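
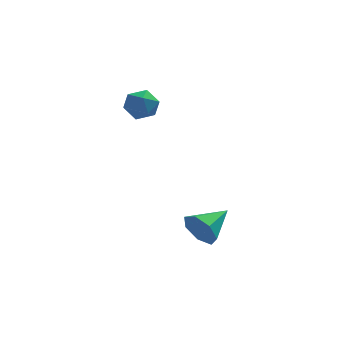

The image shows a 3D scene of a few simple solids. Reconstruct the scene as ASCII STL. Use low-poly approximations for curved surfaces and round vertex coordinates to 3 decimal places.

solid 
facet normal -0.725 -0.634 -0.271
outer loop
vertex -0.634 -1.415 -3.208
vertex -0.995 -1.266 -2.591
vertex -1.044 -0.933 -3.239
endloop
endfacet
facet normal 0.532 0.404 -0.744
outer loop
vertex -0.634 -1.415 -3.208
vertex -1.044 -0.933 -3.239
vertex -0.025 -0.414 -2.229
endloop
endfacet
facet normal -0.723 -0.635 -0.272
outer loop
vertex -1.044 -0.933 -3.239
vertex -0.995 -1.266 -2.591
vertex -1.418 -0.702 -2.783
endloop
endfacet
facet normal -0.004 0.891 -0.454
outer loop
vertex -1.044 -0.933 -3.239
vertex -1.418 -0.702 -2.783
vertex -0.025 -0.414 -2.229
endloop
endfacet
facet normal -0.724 -0.635 -0.270
outer loop
vertex -1.418 -0.702 -2.783
vertex -0.995 -1.266 -2.591
vertex -1.473 -0.895 -2.182
endloop
endfacet
facet normal -0.296 0.917 0.267
outer loop
vertex -1.418 -0.702 -2.783
vertex -1.473 -0.895 -2.182
vertex -0.025 -0.414 -2.229
endloop
endfacet
facet normal -0.724 -0.635 -0.270
outer loop
vertex -1.473 -0.895 -2.182
vertex -0.995 -1.266 -2.591
vertex -1.168 -1.367 -1.889
endloop
endfacet
facet normal -0.125 0.463 0.877
outer loop
vertex -1.473 -0.895 -2.182
vertex -1.168 -1.367 -1.889
vertex -0.025 -0.414 -2.229
endloop
endfacet
facet normal -0.723 -0.636 -0.270
outer loop
vertex -1.168 -1.367 -1.889
vertex -0.995 -1.266 -2.591
vertex -0.733 -1.762 -2.125
endloop
endfacet
facet normal 0.380 -0.129 0.916
outer loop
vertex -1.168 -1.367 -1.889
vertex -0.733 -1.762 -2.125
vertex -0.025 -0.414 -2.229
endloop
endfacet
facet normal -0.724 -0.635 -0.270
outer loop
vertex -0.733 -1.762 -2.125
vertex -0.995 -1.266 -2.591
vertex -0.495 -1.784 -2.712
endloop
endfacet
facet normal 0.839 -0.413 0.355
outer loop
vertex -0.733 -1.762 -2.125
vertex -0.495 -1.784 -2.712
vertex -0.025 -0.414 -2.229
endloop
endfacet
facet normal -0.724 -0.635 -0.270
outer loop
vertex -0.495 -1.784 -2.712
vertex -0.995 -1.266 -2.591
vertex -0.634 -1.415 -3.208
endloop
endfacet
facet normal 0.906 -0.175 -0.384
outer loop
vertex -0.495 -1.784 -2.712
vertex -0.634 -1.415 -3.208
vertex -0.025 -0.414 -2.229
endloop
endfacet
facet normal -0.530 0.754 -0.387
outer loop
vertex -2.736 2.139 1.173
vertex -3.288 1.91 1.483
vertex -2.886 2.352 1.794
endloop
endfacet
facet normal 0.150 0.946 -0.288
outer loop
vertex -2.736 2.139 1.173
vertex -2.886 2.352 1.794
vertex -2.249 2.202 1.634
endloop
endfacet
facet normal 0.561 0.498 -0.661
outer loop
vertex -2.736 2.139 1.173
vertex -2.249 2.202 1.634
vertex -2.258 1.668 1.224
endloop
endfacet
facet normal 0.135 0.030 -0.990
outer loop
vertex -2.736 2.139 1.173
vertex -2.258 1.668 1.224
vertex -2.9 1.488 1.131
endloop
endfacet
facet normal -0.539 0.189 -0.821
outer loop
vertex -2.736 2.139 1.173
vertex -2.9 1.488 1.131
vertex -3.288 1.91 1.483
endloop
endfacet
facet normal 0.305 0.863 0.404
outer loop
vertex -2.249 2.202 1.634
vertex -2.886 2.352 1.794
vertex -2.5 2.012 2.229
endloop
endfacet
facet normal -0.797 0.553 0.244
outer loop
vertex -2.886 2.352 1.794
vertex -3.288 1.91 1.483
vertex -3.142 1.832 2.136
endloop
endfacet
facet normal -0.811 -0.364 -0.458
outer loop
vertex -3.288 1.91 1.483
vertex -2.9 1.488 1.131
vertex -3.151 1.298 1.726
endloop
endfacet
facet normal 0.280 -0.620 -0.733
outer loop
vertex -2.9 1.488 1.131
vertex -2.258 1.668 1.224
vertex -2.514 1.148 1.566
endloop
endfacet
facet normal 0.970 0.138 -0.200
outer loop
vertex -2.258 1.668 1.224
vertex -2.249 2.202 1.634
vertex -2.112 1.59 1.877
endloop
endfacet
facet normal -0.135 -0.030 0.990
outer loop
vertex -2.664 1.361 2.187
vertex -2.5 2.012 2.229
vertex -3.142 1.832 2.136
endloop
endfacet
facet normal -0.561 -0.498 0.661
outer loop
vertex -2.664 1.361 2.187
vertex -3.142 1.832 2.136
vertex -3.151 1.298 1.726
endloop
endfacet
facet normal -0.150 -0.946 0.288
outer loop
vertex -2.664 1.361 2.187
vertex -3.151 1.298 1.726
vertex -2.514 1.148 1.566
endloop
endfacet
facet normal 0.530 -0.754 0.387
outer loop
vertex -2.664 1.361 2.187
vertex -2.514 1.148 1.566
vertex -2.112 1.59 1.877
endloop
endfacet
facet normal 0.539 -0.189 0.821
outer loop
vertex -2.664 1.361 2.187
vertex -2.112 1.59 1.877
vertex -2.5 2.012 2.229
endloop
endfacet
facet normal -0.280 0.620 0.733
outer loop
vertex -3.142 1.832 2.136
vertex -2.5 2.012 2.229
vertex -2.886 2.352 1.794
endloop
endfacet
facet normal -0.970 -0.138 0.200
outer loop
vertex -3.151 1.298 1.726
vertex -3.142 1.832 2.136
vertex -3.288 1.91 1.483
endloop
endfacet
facet normal -0.305 -0.863 -0.404
outer loop
vertex -2.514 1.148 1.566
vertex -3.151 1.298 1.726
vertex -2.9 1.488 1.131
endloop
endfacet
facet normal 0.797 -0.553 -0.244
outer loop
vertex -2.112 1.59 1.877
vertex -2.514 1.148 1.566
vertex -2.258 1.668 1.224
endloop
endfacet
facet normal 0.811 0.364 0.458
outer loop
vertex -2.5 2.012 2.229
vertex -2.112 1.59 1.877
vertex -2.249 2.202 1.634
endloop
endfacet

endsolid


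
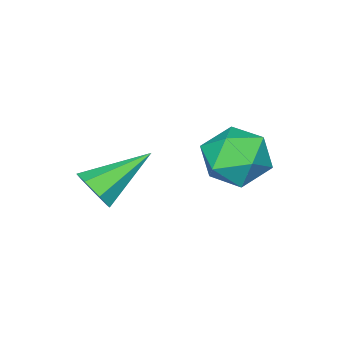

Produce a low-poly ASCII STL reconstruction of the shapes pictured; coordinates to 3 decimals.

solid 
facet normal 0.112 0.556 0.824
outer loop
vertex 1.959 4.607 -0.173
vertex 1.019 4.194 0.233
vertex 1.98 3.691 0.442
endloop
endfacet
facet normal 0.745 0.383 0.546
outer loop
vertex 1.959 4.607 -0.173
vertex 1.98 3.691 0.442
vertex 2.607 3.762 -0.464
endloop
endfacet
facet normal 0.766 0.630 -0.124
outer loop
vertex 1.959 4.607 -0.173
vertex 2.607 3.762 -0.464
vertex 2.034 4.308 -1.233
endloop
endfacet
facet normal 0.146 0.955 -0.259
outer loop
vertex 1.959 4.607 -0.173
vertex 2.034 4.308 -1.233
vertex 1.053 4.575 -0.803
endloop
endfacet
facet normal -0.259 0.909 0.326
outer loop
vertex 1.959 4.607 -0.173
vertex 1.053 4.575 -0.803
vertex 1.019 4.194 0.233
endloop
endfacet
facet normal 0.789 -0.328 0.520
outer loop
vertex 2.607 3.762 -0.464
vertex 1.98 3.691 0.442
vertex 2.067 2.825 -0.237
endloop
endfacet
facet normal -0.237 -0.050 0.970
outer loop
vertex 1.98 3.691 0.442
vertex 1.019 4.194 0.233
vertex 1.086 3.092 0.193
endloop
endfacet
facet normal -0.837 0.522 0.165
outer loop
vertex 1.019 4.194 0.233
vertex 1.053 4.575 -0.803
vertex 0.513 3.638 -0.576
endloop
endfacet
facet normal -0.181 0.596 -0.783
outer loop
vertex 1.053 4.575 -0.803
vertex 2.034 4.308 -1.233
vertex 1.14 3.709 -1.482
endloop
endfacet
facet normal 0.823 0.070 -0.563
outer loop
vertex 2.034 4.308 -1.233
vertex 2.607 3.762 -0.464
vertex 2.101 3.206 -1.273
endloop
endfacet
facet normal -0.146 -0.955 0.259
outer loop
vertex 1.161 2.793 -0.867
vertex 2.067 2.825 -0.237
vertex 1.086 3.092 0.193
endloop
endfacet
facet normal -0.766 -0.630 0.124
outer loop
vertex 1.161 2.793 -0.867
vertex 1.086 3.092 0.193
vertex 0.513 3.638 -0.576
endloop
endfacet
facet normal -0.745 -0.383 -0.546
outer loop
vertex 1.161 2.793 -0.867
vertex 0.513 3.638 -0.576
vertex 1.14 3.709 -1.482
endloop
endfacet
facet normal -0.112 -0.556 -0.824
outer loop
vertex 1.161 2.793 -0.867
vertex 1.14 3.709 -1.482
vertex 2.101 3.206 -1.273
endloop
endfacet
facet normal 0.259 -0.909 -0.326
outer loop
vertex 1.161 2.793 -0.867
vertex 2.101 3.206 -1.273
vertex 2.067 2.825 -0.237
endloop
endfacet
facet normal 0.181 -0.596 0.783
outer loop
vertex 1.086 3.092 0.193
vertex 2.067 2.825 -0.237
vertex 1.98 3.691 0.442
endloop
endfacet
facet normal -0.823 -0.070 0.563
outer loop
vertex 0.513 3.638 -0.576
vertex 1.086 3.092 0.193
vertex 1.019 4.194 0.233
endloop
endfacet
facet normal -0.789 0.328 -0.520
outer loop
vertex 1.14 3.709 -1.482
vertex 0.513 3.638 -0.576
vertex 1.053 4.575 -0.803
endloop
endfacet
facet normal 0.237 0.050 -0.970
outer loop
vertex 2.101 3.206 -1.273
vertex 1.14 3.709 -1.482
vertex 2.034 4.308 -1.233
endloop
endfacet
facet normal 0.837 -0.522 -0.165
outer loop
vertex 2.067 2.825 -0.237
vertex 2.101 3.206 -1.273
vertex 2.607 3.762 -0.464
endloop
endfacet
facet normal 0.831 -0.283 -0.479
outer loop
vertex 5.075 1.386 -0.827
vertex 4.689 1.314 -1.454
vertex 5.042 1.911 -1.195
endloop
endfacet
facet normal 0.266 0.564 0.781
outer loop
vertex 5.075 1.386 -0.827
vertex 5.042 1.911 -1.195
vertex 3.011 1.886 -0.486
endloop
endfacet
facet normal 0.831 -0.284 -0.478
outer loop
vertex 5.042 1.911 -1.195
vertex 4.689 1.314 -1.454
vertex 4.743 1.986 -1.759
endloop
endfacet
facet normal 0.029 0.993 0.117
outer loop
vertex 5.042 1.911 -1.195
vertex 4.743 1.986 -1.759
vertex 3.011 1.886 -0.486
endloop
endfacet
facet normal 0.830 -0.284 -0.480
outer loop
vertex 4.743 1.986 -1.759
vertex 4.689 1.314 -1.454
vertex 4.403 1.555 -2.092
endloop
endfacet
facet normal -0.426 0.739 -0.522
outer loop
vertex 4.743 1.986 -1.759
vertex 4.403 1.555 -2.092
vertex 3.011 1.886 -0.486
endloop
endfacet
facet normal 0.831 -0.283 -0.479
outer loop
vertex 4.403 1.555 -2.092
vertex 4.689 1.314 -1.454
vertex 4.279 0.942 -1.945
endloop
endfacet
facet normal -0.756 -0.004 -0.654
outer loop
vertex 4.403 1.555 -2.092
vertex 4.279 0.942 -1.945
vertex 3.011 1.886 -0.486
endloop
endfacet
facet normal 0.831 -0.283 -0.479
outer loop
vertex 4.279 0.942 -1.945
vertex 4.689 1.314 -1.454
vertex 4.464 0.609 -1.428
endloop
endfacet
facet normal -0.713 -0.677 -0.181
outer loop
vertex 4.279 0.942 -1.945
vertex 4.464 0.609 -1.428
vertex 3.011 1.886 -0.486
endloop
endfacet
facet normal 0.831 -0.283 -0.478
outer loop
vertex 4.464 0.609 -1.428
vertex 4.689 1.314 -1.454
vertex 4.818 0.807 -0.93
endloop
endfacet
facet normal -0.329 -0.774 0.541
outer loop
vertex 4.464 0.609 -1.428
vertex 4.818 0.807 -0.93
vertex 3.011 1.886 -0.486
endloop
endfacet
facet normal 0.831 -0.284 -0.479
outer loop
vertex 4.818 0.807 -0.93
vertex 4.689 1.314 -1.454
vertex 5.075 1.386 -0.827
endloop
endfacet
facet normal 0.107 -0.220 0.970
outer loop
vertex 4.818 0.807 -0.93
vertex 5.075 1.386 -0.827
vertex 3.011 1.886 -0.486
endloop
endfacet

endsolid


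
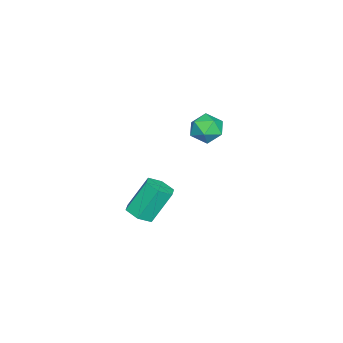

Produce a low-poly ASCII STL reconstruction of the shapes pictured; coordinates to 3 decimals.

solid 
facet normal 0.042 -0.120 0.992
outer loop
vertex -2.547 3.387 1.22
vertex -3.234 2.8 1.178
vertex -2.383 2.505 1.106
endloop
endfacet
facet normal 0.686 0.034 0.727
outer loop
vertex -2.547 3.387 1.22
vertex -2.383 2.505 1.106
vertex -1.913 3.117 0.634
endloop
endfacet
facet normal 0.641 0.661 0.389
outer loop
vertex -2.547 3.387 1.22
vertex -1.913 3.117 0.634
vertex -2.475 3.791 0.415
endloop
endfacet
facet normal -0.030 0.894 0.446
outer loop
vertex -2.547 3.387 1.22
vertex -2.475 3.791 0.415
vertex -3.291 3.596 0.751
endloop
endfacet
facet normal -0.401 0.411 0.819
outer loop
vertex -2.547 3.387 1.22
vertex -3.291 3.596 0.751
vertex -3.234 2.8 1.178
endloop
endfacet
facet normal 0.851 -0.466 0.244
outer loop
vertex -1.913 3.117 0.634
vertex -2.383 2.505 1.106
vertex -2.209 2.364 0.229
endloop
endfacet
facet normal -0.191 -0.716 0.672
outer loop
vertex -2.383 2.505 1.106
vertex -3.234 2.8 1.178
vertex -3.025 2.169 0.565
endloop
endfacet
facet normal -0.908 0.146 0.393
outer loop
vertex -3.234 2.8 1.178
vertex -3.291 3.596 0.751
vertex -3.587 2.843 0.346
endloop
endfacet
facet normal -0.308 0.928 -0.210
outer loop
vertex -3.291 3.596 0.751
vertex -2.475 3.791 0.415
vertex -3.117 3.455 -0.126
endloop
endfacet
facet normal 0.778 0.551 -0.302
outer loop
vertex -2.475 3.791 0.415
vertex -1.913 3.117 0.634
vertex -2.266 3.16 -0.198
endloop
endfacet
facet normal 0.030 -0.894 -0.446
outer loop
vertex -2.953 2.573 -0.24
vertex -2.209 2.364 0.229
vertex -3.025 2.169 0.565
endloop
endfacet
facet normal -0.641 -0.661 -0.389
outer loop
vertex -2.953 2.573 -0.24
vertex -3.025 2.169 0.565
vertex -3.587 2.843 0.346
endloop
endfacet
facet normal -0.686 -0.034 -0.727
outer loop
vertex -2.953 2.573 -0.24
vertex -3.587 2.843 0.346
vertex -3.117 3.455 -0.126
endloop
endfacet
facet normal -0.042 0.120 -0.992
outer loop
vertex -2.953 2.573 -0.24
vertex -3.117 3.455 -0.126
vertex -2.266 3.16 -0.198
endloop
endfacet
facet normal 0.401 -0.411 -0.819
outer loop
vertex -2.953 2.573 -0.24
vertex -2.266 3.16 -0.198
vertex -2.209 2.364 0.229
endloop
endfacet
facet normal 0.308 -0.928 0.210
outer loop
vertex -3.025 2.169 0.565
vertex -2.209 2.364 0.229
vertex -2.383 2.505 1.106
endloop
endfacet
facet normal -0.778 -0.551 0.302
outer loop
vertex -3.587 2.843 0.346
vertex -3.025 2.169 0.565
vertex -3.234 2.8 1.178
endloop
endfacet
facet normal -0.851 0.466 -0.244
outer loop
vertex -3.117 3.455 -0.126
vertex -3.587 2.843 0.346
vertex -3.291 3.596 0.751
endloop
endfacet
facet normal 0.191 0.716 -0.672
outer loop
vertex -2.266 3.16 -0.198
vertex -3.117 3.455 -0.126
vertex -2.475 3.791 0.415
endloop
endfacet
facet normal 0.908 -0.146 -0.393
outer loop
vertex -2.209 2.364 0.229
vertex -2.266 3.16 -0.198
vertex -1.913 3.117 0.634
endloop
endfacet
facet normal 0.322 -0.415 -0.851
outer loop
vertex 3.902 1.822 -1.264
vertex 3.193 1.682 -1.464
vertex 3.516 2.33 -1.658
endloop
endfacet
facet normal 0.795 0.607 0.004
outer loop
vertex 3.902 1.822 -1.264
vertex 3.516 2.33 -1.658
vertex 3.316 2.579 0.284
endloop
endfacet
facet normal 0.794 0.608 0.004
outer loop
vertex 3.316 2.579 0.284
vertex 3.516 2.33 -1.658
vertex 2.929 3.087 -0.111
endloop
endfacet
facet normal -0.323 0.416 0.850
outer loop
vertex 3.316 2.579 0.284
vertex 2.929 3.087 -0.111
vertex 2.607 2.438 0.084
endloop
endfacet
facet normal 0.323 -0.415 -0.851
outer loop
vertex 3.516 2.33 -1.658
vertex 3.193 1.682 -1.464
vertex 2.807 2.189 -1.858
endloop
endfacet
facet normal -0.049 0.890 -0.454
outer loop
vertex 3.516 2.33 -1.658
vertex 2.807 2.189 -1.858
vertex 2.929 3.087 -0.111
endloop
endfacet
facet normal -0.049 0.890 -0.454
outer loop
vertex 2.929 3.087 -0.111
vertex 2.807 2.189 -1.858
vertex 2.22 2.946 -0.311
endloop
endfacet
facet normal -0.323 0.416 0.850
outer loop
vertex 2.929 3.087 -0.111
vertex 2.22 2.946 -0.311
vertex 2.607 2.438 0.084
endloop
endfacet
facet normal 0.323 -0.415 -0.851
outer loop
vertex 2.807 2.189 -1.858
vertex 3.193 1.682 -1.464
vertex 2.484 1.541 -1.664
endloop
endfacet
facet normal -0.843 0.283 -0.458
outer loop
vertex 2.807 2.189 -1.858
vertex 2.484 1.541 -1.664
vertex 2.22 2.946 -0.311
endloop
endfacet
facet normal -0.844 0.282 -0.457
outer loop
vertex 2.22 2.946 -0.311
vertex 2.484 1.541 -1.664
vertex 1.898 2.298 -0.116
endloop
endfacet
facet normal -0.322 0.416 0.850
outer loop
vertex 2.22 2.946 -0.311
vertex 1.898 2.298 -0.116
vertex 2.607 2.438 0.084
endloop
endfacet
facet normal 0.323 -0.416 -0.850
outer loop
vertex 2.484 1.541 -1.664
vertex 3.193 1.682 -1.464
vertex 2.871 1.033 -1.269
endloop
endfacet
facet normal -0.794 -0.608 -0.003
outer loop
vertex 2.484 1.541 -1.664
vertex 2.871 1.033 -1.269
vertex 1.898 2.298 -0.116
endloop
endfacet
facet normal -0.795 -0.607 -0.004
outer loop
vertex 1.898 2.298 -0.116
vertex 2.871 1.033 -1.269
vertex 2.284 1.79 0.278
endloop
endfacet
facet normal -0.322 0.415 0.851
outer loop
vertex 1.898 2.298 -0.116
vertex 2.284 1.79 0.278
vertex 2.607 2.438 0.084
endloop
endfacet
facet normal 0.323 -0.416 -0.850
outer loop
vertex 2.871 1.033 -1.269
vertex 3.193 1.682 -1.464
vertex 3.58 1.174 -1.069
endloop
endfacet
facet normal 0.049 -0.890 0.454
outer loop
vertex 2.871 1.033 -1.269
vertex 3.58 1.174 -1.069
vertex 2.284 1.79 0.278
endloop
endfacet
facet normal 0.049 -0.890 0.454
outer loop
vertex 2.284 1.79 0.278
vertex 3.58 1.174 -1.069
vertex 2.993 1.931 0.478
endloop
endfacet
facet normal -0.323 0.415 0.851
outer loop
vertex 2.284 1.79 0.278
vertex 2.993 1.931 0.478
vertex 2.607 2.438 0.084
endloop
endfacet
facet normal 0.322 -0.416 -0.850
outer loop
vertex 3.58 1.174 -1.069
vertex 3.193 1.682 -1.464
vertex 3.902 1.822 -1.264
endloop
endfacet
facet normal 0.843 -0.281 0.458
outer loop
vertex 3.58 1.174 -1.069
vertex 3.902 1.822 -1.264
vertex 2.993 1.931 0.478
endloop
endfacet
facet normal 0.843 -0.283 0.458
outer loop
vertex 2.993 1.931 0.478
vertex 3.902 1.822 -1.264
vertex 3.316 2.579 0.284
endloop
endfacet
facet normal -0.323 0.415 0.851
outer loop
vertex 2.993 1.931 0.478
vertex 3.316 2.579 0.284
vertex 2.607 2.438 0.084
endloop
endfacet

endsolid


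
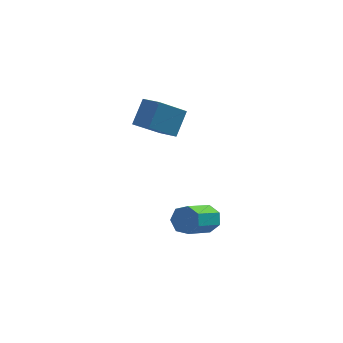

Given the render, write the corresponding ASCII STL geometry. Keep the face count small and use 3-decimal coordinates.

solid 
facet normal 0.544 0.688 -0.481
outer loop
vertex 4.489 -2.486 -3.091
vertex 3.803 -2.35 -3.673
vertex 3.969 -1.93 -2.884
endloop
endfacet
facet normal 0.519 0.174 0.837
outer loop
vertex 4.489 -2.486 -3.091
vertex 3.969 -1.93 -2.884
vertex 3.303 -3.986 -2.044
endloop
endfacet
facet normal 0.519 0.174 0.837
outer loop
vertex 3.303 -3.986 -2.044
vertex 3.969 -1.93 -2.884
vertex 2.783 -3.43 -1.837
endloop
endfacet
facet normal -0.544 -0.688 0.480
outer loop
vertex 3.303 -3.986 -2.044
vertex 2.783 -3.43 -1.837
vertex 2.617 -3.85 -2.627
endloop
endfacet
facet normal 0.544 0.688 -0.481
outer loop
vertex 3.969 -1.93 -2.884
vertex 3.803 -2.35 -3.673
vertex 3.324 -1.69 -3.27
endloop
endfacet
facet normal -0.191 0.659 0.728
outer loop
vertex 3.969 -1.93 -2.884
vertex 3.324 -1.69 -3.27
vertex 2.783 -3.43 -1.837
endloop
endfacet
facet normal -0.191 0.659 0.728
outer loop
vertex 2.783 -3.43 -1.837
vertex 3.324 -1.69 -3.27
vertex 2.138 -3.19 -2.224
endloop
endfacet
facet normal -0.544 -0.688 0.480
outer loop
vertex 2.783 -3.43 -1.837
vertex 2.138 -3.19 -2.224
vertex 2.617 -3.85 -2.627
endloop
endfacet
facet normal 0.544 0.688 -0.480
outer loop
vertex 3.324 -1.69 -3.27
vertex 3.803 -2.35 -3.673
vertex 3.039 -1.947 -3.961
endloop
endfacet
facet normal -0.758 0.649 0.071
outer loop
vertex 3.324 -1.69 -3.27
vertex 3.039 -1.947 -3.961
vertex 2.138 -3.19 -2.224
endloop
endfacet
facet normal -0.758 0.649 0.071
outer loop
vertex 2.138 -3.19 -2.224
vertex 3.039 -1.947 -3.961
vertex 1.853 -3.447 -2.914
endloop
endfacet
facet normal -0.544 -0.688 0.481
outer loop
vertex 2.138 -3.19 -2.224
vertex 1.853 -3.447 -2.914
vertex 2.617 -3.85 -2.627
endloop
endfacet
facet normal 0.544 0.688 -0.480
outer loop
vertex 3.039 -1.947 -3.961
vertex 3.803 -2.35 -3.673
vertex 3.33 -2.508 -4.435
endloop
endfacet
facet normal -0.754 0.150 -0.640
outer loop
vertex 3.039 -1.947 -3.961
vertex 3.33 -2.508 -4.435
vertex 1.853 -3.447 -2.914
endloop
endfacet
facet normal -0.754 0.150 -0.640
outer loop
vertex 1.853 -3.447 -2.914
vertex 3.33 -2.508 -4.435
vertex 2.144 -4.008 -3.388
endloop
endfacet
facet normal -0.544 -0.688 0.481
outer loop
vertex 1.853 -3.447 -2.914
vertex 2.144 -4.008 -3.388
vertex 2.617 -3.85 -2.627
endloop
endfacet
facet normal 0.544 0.688 -0.480
outer loop
vertex 3.33 -2.508 -4.435
vertex 3.803 -2.35 -3.673
vertex 3.977 -2.95 -4.335
endloop
endfacet
facet normal -0.182 -0.462 -0.868
outer loop
vertex 3.33 -2.508 -4.435
vertex 3.977 -2.95 -4.335
vertex 2.144 -4.008 -3.388
endloop
endfacet
facet normal -0.182 -0.461 -0.868
outer loop
vertex 2.144 -4.008 -3.388
vertex 3.977 -2.95 -4.335
vertex 2.791 -4.45 -3.289
endloop
endfacet
facet normal -0.544 -0.688 0.481
outer loop
vertex 2.144 -4.008 -3.388
vertex 2.791 -4.45 -3.289
vertex 2.617 -3.85 -2.627
endloop
endfacet
facet normal 0.543 0.688 -0.481
outer loop
vertex 3.977 -2.95 -4.335
vertex 3.803 -2.35 -3.673
vertex 4.493 -2.94 -3.738
endloop
endfacet
facet normal 0.527 -0.725 -0.443
outer loop
vertex 3.977 -2.95 -4.335
vertex 4.493 -2.94 -3.738
vertex 2.791 -4.45 -3.289
endloop
endfacet
facet normal 0.527 -0.726 -0.443
outer loop
vertex 2.791 -4.45 -3.289
vertex 4.493 -2.94 -3.738
vertex 3.307 -4.44 -2.691
endloop
endfacet
facet normal -0.544 -0.688 0.481
outer loop
vertex 2.791 -4.45 -3.289
vertex 3.307 -4.44 -2.691
vertex 2.617 -3.85 -2.627
endloop
endfacet
facet normal 0.544 0.689 -0.480
outer loop
vertex 4.493 -2.94 -3.738
vertex 3.803 -2.35 -3.673
vertex 4.489 -2.486 -3.091
endloop
endfacet
facet normal 0.839 -0.443 0.316
outer loop
vertex 4.493 -2.94 -3.738
vertex 4.489 -2.486 -3.091
vertex 3.307 -4.44 -2.691
endloop
endfacet
facet normal 0.839 -0.443 0.316
outer loop
vertex 3.307 -4.44 -2.691
vertex 4.489 -2.486 -3.091
vertex 3.303 -3.986 -2.044
endloop
endfacet
facet normal -0.544 -0.688 0.480
outer loop
vertex 3.307 -4.44 -2.691
vertex 3.303 -3.986 -2.044
vertex 2.617 -3.85 -2.627
endloop
endfacet
facet normal -0.654 0.711 -0.258
outer loop
vertex -0.112 -0.707 2.797
vertex 0.463 0.302 4.119
vertex 1.347 0.164 1.497
endloop
endfacet
facet normal -0.327 -0.574 -0.751
outer loop
vertex 2.217 -0.782 1.841
vertex -0.112 -0.707 2.797
vertex 1.347 0.164 1.497
endloop
endfacet
facet normal -0.654 0.711 -0.258
outer loop
vertex 1.347 0.164 1.497
vertex 0.463 0.302 4.119
vertex 1.922 1.173 2.82
endloop
endfacet
facet normal 0.683 0.407 -0.607
outer loop
vertex 1.922 1.173 2.82
vertex 2.217 -0.782 1.841
vertex 1.347 0.164 1.497
endloop
endfacet
facet normal -0.682 -0.407 0.607
outer loop
vertex -0.112 -0.707 2.797
vertex 1.333 -0.644 4.463
vertex 0.463 0.302 4.119
endloop
endfacet
facet normal -0.327 -0.573 -0.751
outer loop
vertex 0.758 -1.653 3.14
vertex -0.112 -0.707 2.797
vertex 2.217 -0.782 1.841
endloop
endfacet
facet normal -0.682 -0.407 0.607
outer loop
vertex 0.758 -1.653 3.14
vertex 1.333 -0.644 4.463
vertex -0.112 -0.707 2.797
endloop
endfacet
facet normal 0.327 0.574 0.751
outer loop
vertex 0.463 0.302 4.119
vertex 1.333 -0.644 4.463
vertex 1.922 1.173 2.82
endloop
endfacet
facet normal 0.682 0.407 -0.607
outer loop
vertex 2.792 0.227 3.163
vertex 2.217 -0.782 1.841
vertex 1.922 1.173 2.82
endloop
endfacet
facet normal 0.327 0.573 0.751
outer loop
vertex 1.922 1.173 2.82
vertex 1.333 -0.644 4.463
vertex 2.792 0.227 3.163
endloop
endfacet
facet normal 0.654 -0.711 0.258
outer loop
vertex 2.792 0.227 3.163
vertex 0.758 -1.653 3.14
vertex 2.217 -0.782 1.841
endloop
endfacet
facet normal 0.654 -0.711 0.258
outer loop
vertex 1.333 -0.644 4.463
vertex 0.758 -1.653 3.14
vertex 2.792 0.227 3.163
endloop
endfacet

endsolid


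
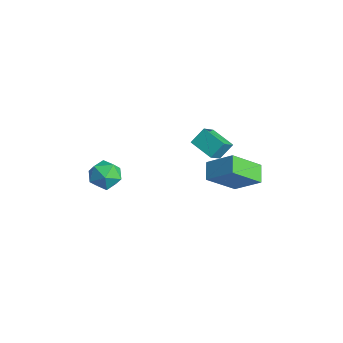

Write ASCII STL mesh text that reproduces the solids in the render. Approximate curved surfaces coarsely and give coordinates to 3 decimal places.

solid 
facet normal -0.641 -0.466 -0.609
outer loop
vertex -0.4 1.246 -3.369
vertex -1.218 1.73 -2.878
vertex -0.272 2.804 -4.695
endloop
endfacet
facet normal 0.764 -0.453 -0.459
outer loop
vertex 0.838 3.61 -3.642
vertex -0.4 1.246 -3.369
vertex -0.272 2.804 -4.695
endloop
endfacet
facet normal -0.641 -0.466 -0.609
outer loop
vertex -0.272 2.804 -4.695
vertex -1.218 1.73 -2.878
vertex -1.09 3.288 -4.204
endloop
endfacet
facet normal 0.062 0.760 -0.647
outer loop
vertex -1.09 3.288 -4.204
vertex 0.838 3.61 -3.642
vertex -0.272 2.804 -4.695
endloop
endfacet
facet normal -0.062 -0.760 0.647
outer loop
vertex -0.4 1.246 -3.369
vertex -0.108 2.536 -1.825
vertex -1.218 1.73 -2.878
endloop
endfacet
facet normal 0.764 -0.453 -0.459
outer loop
vertex 0.71 2.052 -2.316
vertex -0.4 1.246 -3.369
vertex 0.838 3.61 -3.642
endloop
endfacet
facet normal -0.062 -0.760 0.647
outer loop
vertex 0.71 2.052 -2.316
vertex -0.108 2.536 -1.825
vertex -0.4 1.246 -3.369
endloop
endfacet
facet normal -0.764 0.453 0.459
outer loop
vertex -1.218 1.73 -2.878
vertex -0.108 2.536 -1.825
vertex -1.09 3.288 -4.204
endloop
endfacet
facet normal 0.062 0.760 -0.647
outer loop
vertex 0.02 4.094 -3.151
vertex 0.838 3.61 -3.642
vertex -1.09 3.288 -4.204
endloop
endfacet
facet normal -0.764 0.453 0.459
outer loop
vertex -1.09 3.288 -4.204
vertex -0.108 2.536 -1.825
vertex 0.02 4.094 -3.151
endloop
endfacet
facet normal 0.641 0.466 0.609
outer loop
vertex 0.02 4.094 -3.151
vertex 0.71 2.052 -2.316
vertex 0.838 3.61 -3.642
endloop
endfacet
facet normal 0.641 0.466 0.609
outer loop
vertex -0.108 2.536 -1.825
vertex 0.71 2.052 -2.316
vertex 0.02 4.094 -3.151
endloop
endfacet
facet normal 0.385 0.875 -0.295
outer loop
vertex -2.386 -2.606 -3.575
vertex -2.712 -2.2 -2.797
vertex -1.856 -2.579 -2.804
endloop
endfacet
facet normal 0.773 0.329 -0.543
outer loop
vertex -2.386 -2.606 -3.575
vertex -1.856 -2.579 -2.804
vertex -1.889 -3.357 -3.323
endloop
endfacet
facet normal 0.344 -0.086 -0.935
outer loop
vertex -2.386 -2.606 -3.575
vertex -1.889 -3.357 -3.323
vertex -2.765 -3.46 -3.636
endloop
endfacet
facet normal -0.308 0.203 -0.929
outer loop
vertex -2.386 -2.606 -3.575
vertex -2.765 -3.46 -3.636
vertex -3.273 -2.744 -3.311
endloop
endfacet
facet normal -0.283 0.797 -0.534
outer loop
vertex -2.386 -2.606 -3.575
vertex -3.273 -2.744 -3.311
vertex -2.712 -2.2 -2.797
endloop
endfacet
facet normal 0.998 -0.053 0.016
outer loop
vertex -1.889 -3.357 -3.323
vertex -1.856 -2.579 -2.804
vertex -1.907 -3.416 -2.389
endloop
endfacet
facet normal 0.371 0.830 0.416
outer loop
vertex -1.856 -2.579 -2.804
vertex -2.712 -2.2 -2.797
vertex -2.415 -2.7 -2.064
endloop
endfacet
facet normal -0.710 0.703 0.031
outer loop
vertex -2.712 -2.2 -2.797
vertex -3.273 -2.744 -3.311
vertex -3.291 -2.803 -2.377
endloop
endfacet
facet normal -0.751 -0.256 -0.609
outer loop
vertex -3.273 -2.744 -3.311
vertex -2.765 -3.46 -3.636
vertex -3.324 -3.581 -2.896
endloop
endfacet
facet normal 0.306 -0.724 -0.618
outer loop
vertex -2.765 -3.46 -3.636
vertex -1.889 -3.357 -3.323
vertex -2.468 -3.96 -2.903
endloop
endfacet
facet normal 0.308 -0.203 0.929
outer loop
vertex -2.794 -3.554 -2.125
vertex -1.907 -3.416 -2.389
vertex -2.415 -2.7 -2.064
endloop
endfacet
facet normal -0.344 0.086 0.935
outer loop
vertex -2.794 -3.554 -2.125
vertex -2.415 -2.7 -2.064
vertex -3.291 -2.803 -2.377
endloop
endfacet
facet normal -0.773 -0.329 0.543
outer loop
vertex -2.794 -3.554 -2.125
vertex -3.291 -2.803 -2.377
vertex -3.324 -3.581 -2.896
endloop
endfacet
facet normal -0.385 -0.875 0.295
outer loop
vertex -2.794 -3.554 -2.125
vertex -3.324 -3.581 -2.896
vertex -2.468 -3.96 -2.903
endloop
endfacet
facet normal 0.283 -0.797 0.534
outer loop
vertex -2.794 -3.554 -2.125
vertex -2.468 -3.96 -2.903
vertex -1.907 -3.416 -2.389
endloop
endfacet
facet normal 0.751 0.256 0.609
outer loop
vertex -2.415 -2.7 -2.064
vertex -1.907 -3.416 -2.389
vertex -1.856 -2.579 -2.804
endloop
endfacet
facet normal -0.306 0.724 0.618
outer loop
vertex -3.291 -2.803 -2.377
vertex -2.415 -2.7 -2.064
vertex -2.712 -2.2 -2.797
endloop
endfacet
facet normal -0.998 0.053 -0.016
outer loop
vertex -3.324 -3.581 -2.896
vertex -3.291 -2.803 -2.377
vertex -3.273 -2.744 -3.311
endloop
endfacet
facet normal -0.371 -0.830 -0.416
outer loop
vertex -2.468 -3.96 -2.903
vertex -3.324 -3.581 -2.896
vertex -2.765 -3.46 -3.636
endloop
endfacet
facet normal 0.710 -0.703 -0.031
outer loop
vertex -1.907 -3.416 -2.389
vertex -2.468 -3.96 -2.903
vertex -1.889 -3.357 -3.323
endloop
endfacet
facet normal -0.911 -0.297 0.287
outer loop
vertex -1.363 1.662 -0.375
vertex -1.895 2.487 -1.211
vertex -1.354 0.932 -1.102
endloop
endfacet
facet normal 0.413 -0.640 0.648
outer loop
vertex -0.125 1.333 -1.489
vertex -1.363 1.662 -0.375
vertex -1.354 0.932 -1.102
endloop
endfacet
facet normal -0.911 -0.297 0.287
outer loop
vertex -1.354 0.932 -1.102
vertex -1.895 2.487 -1.211
vertex -1.887 1.758 -1.938
endloop
endfacet
facet normal 0.009 -0.708 -0.706
outer loop
vertex -1.887 1.758 -1.938
vertex -0.125 1.333 -1.489
vertex -1.354 0.932 -1.102
endloop
endfacet
facet normal -0.009 0.709 0.705
outer loop
vertex -1.363 1.662 -0.375
vertex -0.666 2.888 -1.598
vertex -1.895 2.487 -1.211
endloop
endfacet
facet normal 0.412 -0.641 0.647
outer loop
vertex -0.133 2.062 -0.762
vertex -1.363 1.662 -0.375
vertex -0.125 1.333 -1.489
endloop
endfacet
facet normal -0.008 0.709 0.706
outer loop
vertex -0.133 2.062 -0.762
vertex -0.666 2.888 -1.598
vertex -1.363 1.662 -0.375
endloop
endfacet
facet normal -0.413 0.641 -0.647
outer loop
vertex -1.895 2.487 -1.211
vertex -0.666 2.888 -1.598
vertex -1.887 1.758 -1.938
endloop
endfacet
facet normal 0.009 -0.709 -0.705
outer loop
vertex -0.657 2.158 -2.325
vertex -0.125 1.333 -1.489
vertex -1.887 1.758 -1.938
endloop
endfacet
facet normal -0.412 0.640 -0.648
outer loop
vertex -1.887 1.758 -1.938
vertex -0.666 2.888 -1.598
vertex -0.657 2.158 -2.325
endloop
endfacet
facet normal 0.911 0.296 -0.287
outer loop
vertex -0.657 2.158 -2.325
vertex -0.133 2.062 -0.762
vertex -0.125 1.333 -1.489
endloop
endfacet
facet normal 0.911 0.297 -0.287
outer loop
vertex -0.666 2.888 -1.598
vertex -0.133 2.062 -0.762
vertex -0.657 2.158 -2.325
endloop
endfacet

endsolid


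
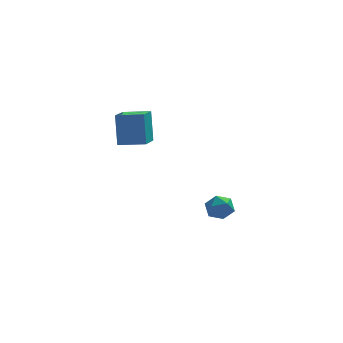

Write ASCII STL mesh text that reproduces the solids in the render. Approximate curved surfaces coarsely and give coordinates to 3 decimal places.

solid 
facet normal -0.972 0.204 -0.119
outer loop
vertex -3.459 -3.806 4.161
vertex -3.048 -2.184 3.584
vertex -3.381 -4.444 2.427
endloop
endfacet
facet normal -0.232 -0.916 0.327
outer loop
vertex -1.992 -4.736 2.596
vertex -3.459 -3.806 4.161
vertex -3.381 -4.444 2.427
endloop
endfacet
facet normal -0.972 0.204 -0.119
outer loop
vertex -3.381 -4.444 2.427
vertex -3.048 -2.184 3.584
vertex -2.97 -2.822 1.849
endloop
endfacet
facet normal 0.042 -0.345 -0.938
outer loop
vertex -2.97 -2.822 1.849
vertex -1.992 -4.736 2.596
vertex -3.381 -4.444 2.427
endloop
endfacet
facet normal -0.042 0.344 0.938
outer loop
vertex -3.459 -3.806 4.161
vertex -1.659 -2.476 3.753
vertex -3.048 -2.184 3.584
endloop
endfacet
facet normal -0.233 -0.916 0.326
outer loop
vertex -2.07 -4.098 4.331
vertex -3.459 -3.806 4.161
vertex -1.992 -4.736 2.596
endloop
endfacet
facet normal -0.042 0.345 0.938
outer loop
vertex -2.07 -4.098 4.331
vertex -1.659 -2.476 3.753
vertex -3.459 -3.806 4.161
endloop
endfacet
facet normal 0.232 0.916 -0.326
outer loop
vertex -3.048 -2.184 3.584
vertex -1.659 -2.476 3.753
vertex -2.97 -2.822 1.849
endloop
endfacet
facet normal 0.042 -0.344 -0.938
outer loop
vertex -1.581 -3.114 2.019
vertex -1.992 -4.736 2.596
vertex -2.97 -2.822 1.849
endloop
endfacet
facet normal 0.233 0.916 -0.327
outer loop
vertex -2.97 -2.822 1.849
vertex -1.659 -2.476 3.753
vertex -1.581 -3.114 2.019
endloop
endfacet
facet normal 0.972 -0.204 0.119
outer loop
vertex -1.581 -3.114 2.019
vertex -2.07 -4.098 4.331
vertex -1.992 -4.736 2.596
endloop
endfacet
facet normal 0.972 -0.204 0.119
outer loop
vertex -1.659 -2.476 3.753
vertex -2.07 -4.098 4.331
vertex -1.581 -3.114 2.019
endloop
endfacet
facet normal 0.167 0.654 0.738
outer loop
vertex 1.711 -1.73 -3.05
vertex 1.626 -2.347 -2.484
vertex 2.383 -2.175 -2.808
endloop
endfacet
facet normal 0.511 0.848 0.142
outer loop
vertex 1.711 -1.73 -3.05
vertex 2.383 -2.175 -2.808
vertex 2.279 -1.977 -3.619
endloop
endfacet
facet normal 0.026 0.926 -0.376
outer loop
vertex 1.711 -1.73 -3.05
vertex 2.279 -1.977 -3.619
vertex 1.459 -2.026 -3.796
endloop
endfacet
facet normal -0.617 0.781 -0.101
outer loop
vertex 1.711 -1.73 -3.05
vertex 1.459 -2.026 -3.796
vertex 1.055 -2.254 -3.095
endloop
endfacet
facet normal -0.529 0.612 0.588
outer loop
vertex 1.711 -1.73 -3.05
vertex 1.055 -2.254 -3.095
vertex 1.626 -2.347 -2.484
endloop
endfacet
facet normal 0.948 0.315 -0.045
outer loop
vertex 2.279 -1.977 -3.619
vertex 2.383 -2.175 -2.808
vertex 2.545 -2.746 -3.405
endloop
endfacet
facet normal 0.393 0.001 0.919
outer loop
vertex 2.383 -2.175 -2.808
vertex 1.626 -2.347 -2.484
vertex 2.141 -2.974 -2.704
endloop
endfacet
facet normal -0.734 -0.066 0.676
outer loop
vertex 1.626 -2.347 -2.484
vertex 1.055 -2.254 -3.095
vertex 1.321 -3.023 -2.881
endloop
endfacet
facet normal -0.875 0.208 -0.437
outer loop
vertex 1.055 -2.254 -3.095
vertex 1.459 -2.026 -3.796
vertex 1.217 -2.825 -3.692
endloop
endfacet
facet normal 0.164 0.444 -0.881
outer loop
vertex 1.459 -2.026 -3.796
vertex 2.279 -1.977 -3.619
vertex 1.974 -2.653 -4.016
endloop
endfacet
facet normal 0.617 -0.781 0.101
outer loop
vertex 1.889 -3.27 -3.45
vertex 2.545 -2.746 -3.405
vertex 2.141 -2.974 -2.704
endloop
endfacet
facet normal -0.026 -0.926 0.376
outer loop
vertex 1.889 -3.27 -3.45
vertex 2.141 -2.974 -2.704
vertex 1.321 -3.023 -2.881
endloop
endfacet
facet normal -0.511 -0.848 -0.142
outer loop
vertex 1.889 -3.27 -3.45
vertex 1.321 -3.023 -2.881
vertex 1.217 -2.825 -3.692
endloop
endfacet
facet normal -0.167 -0.654 -0.738
outer loop
vertex 1.889 -3.27 -3.45
vertex 1.217 -2.825 -3.692
vertex 1.974 -2.653 -4.016
endloop
endfacet
facet normal 0.529 -0.612 -0.588
outer loop
vertex 1.889 -3.27 -3.45
vertex 1.974 -2.653 -4.016
vertex 2.545 -2.746 -3.405
endloop
endfacet
facet normal 0.875 -0.208 0.437
outer loop
vertex 2.141 -2.974 -2.704
vertex 2.545 -2.746 -3.405
vertex 2.383 -2.175 -2.808
endloop
endfacet
facet normal -0.164 -0.444 0.881
outer loop
vertex 1.321 -3.023 -2.881
vertex 2.141 -2.974 -2.704
vertex 1.626 -2.347 -2.484
endloop
endfacet
facet normal -0.948 -0.315 0.045
outer loop
vertex 1.217 -2.825 -3.692
vertex 1.321 -3.023 -2.881
vertex 1.055 -2.254 -3.095
endloop
endfacet
facet normal -0.393 -0.001 -0.919
outer loop
vertex 1.974 -2.653 -4.016
vertex 1.217 -2.825 -3.692
vertex 1.459 -2.026 -3.796
endloop
endfacet
facet normal 0.734 0.066 -0.676
outer loop
vertex 2.545 -2.746 -3.405
vertex 1.974 -2.653 -4.016
vertex 2.279 -1.977 -3.619
endloop
endfacet

endsolid


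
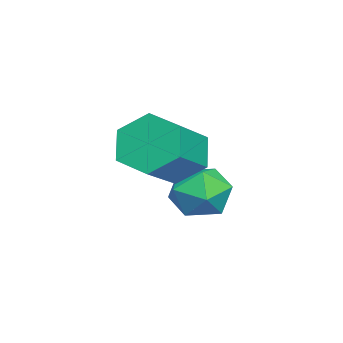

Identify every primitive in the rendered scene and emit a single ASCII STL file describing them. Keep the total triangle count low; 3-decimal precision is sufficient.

solid 
facet normal -0.806 0.301 -0.510
outer loop
vertex 1.354 1.831 0.287
vertex 0.829 1.785 1.09
vertex 1.28 2.6 0.858
endloop
endfacet
facet normal 0.587 0.518 -0.622
outer loop
vertex 1.354 1.831 0.287
vertex 1.28 2.6 0.858
vertex 2.716 1.322 1.148
endloop
endfacet
facet normal 0.587 0.519 -0.622
outer loop
vertex 2.716 1.322 1.148
vertex 1.28 2.6 0.858
vertex 2.642 2.09 1.719
endloop
endfacet
facet normal 0.806 -0.301 0.510
outer loop
vertex 2.716 1.322 1.148
vertex 2.642 2.09 1.719
vertex 2.191 1.275 1.95
endloop
endfacet
facet normal -0.806 0.301 -0.509
outer loop
vertex 1.28 2.6 0.858
vertex 0.829 1.785 1.09
vertex 0.755 2.553 1.661
endloop
endfacet
facet normal 0.227 0.952 0.204
outer loop
vertex 1.28 2.6 0.858
vertex 0.755 2.553 1.661
vertex 2.642 2.09 1.719
endloop
endfacet
facet normal 0.227 0.952 0.203
outer loop
vertex 2.642 2.09 1.719
vertex 0.755 2.553 1.661
vertex 2.118 2.044 2.521
endloop
endfacet
facet normal 0.806 -0.302 0.509
outer loop
vertex 2.642 2.09 1.719
vertex 2.118 2.044 2.521
vertex 2.191 1.275 1.95
endloop
endfacet
facet normal -0.806 0.301 -0.510
outer loop
vertex 0.755 2.553 1.661
vertex 0.829 1.785 1.09
vertex 0.304 1.738 1.892
endloop
endfacet
facet normal -0.360 0.433 0.826
outer loop
vertex 0.755 2.553 1.661
vertex 0.304 1.738 1.892
vertex 2.118 2.044 2.521
endloop
endfacet
facet normal -0.360 0.435 0.826
outer loop
vertex 2.118 2.044 2.521
vertex 0.304 1.738 1.892
vertex 1.666 1.229 2.753
endloop
endfacet
facet normal 0.806 -0.302 0.510
outer loop
vertex 2.118 2.044 2.521
vertex 1.666 1.229 2.753
vertex 2.191 1.275 1.95
endloop
endfacet
facet normal -0.806 0.301 -0.510
outer loop
vertex 0.304 1.738 1.892
vertex 0.829 1.785 1.09
vertex 0.378 0.97 1.321
endloop
endfacet
facet normal -0.587 -0.519 0.622
outer loop
vertex 0.304 1.738 1.892
vertex 0.378 0.97 1.321
vertex 1.666 1.229 2.753
endloop
endfacet
facet normal -0.587 -0.518 0.622
outer loop
vertex 1.666 1.229 2.753
vertex 0.378 0.97 1.321
vertex 1.74 0.46 2.182
endloop
endfacet
facet normal 0.806 -0.301 0.510
outer loop
vertex 1.666 1.229 2.753
vertex 1.74 0.46 2.182
vertex 2.191 1.275 1.95
endloop
endfacet
facet normal -0.806 0.302 -0.509
outer loop
vertex 0.378 0.97 1.321
vertex 0.829 1.785 1.09
vertex 0.902 1.016 0.519
endloop
endfacet
facet normal -0.228 -0.952 -0.204
outer loop
vertex 0.378 0.97 1.321
vertex 0.902 1.016 0.519
vertex 1.74 0.46 2.182
endloop
endfacet
facet normal -0.227 -0.952 -0.204
outer loop
vertex 1.74 0.46 2.182
vertex 0.902 1.016 0.519
vertex 2.265 0.507 1.379
endloop
endfacet
facet normal 0.806 -0.301 0.509
outer loop
vertex 1.74 0.46 2.182
vertex 2.265 0.507 1.379
vertex 2.191 1.275 1.95
endloop
endfacet
facet normal -0.806 0.302 -0.510
outer loop
vertex 0.902 1.016 0.519
vertex 0.829 1.785 1.09
vertex 1.354 1.831 0.287
endloop
endfacet
facet normal 0.359 -0.434 -0.826
outer loop
vertex 0.902 1.016 0.519
vertex 1.354 1.831 0.287
vertex 2.265 0.507 1.379
endloop
endfacet
facet normal 0.360 -0.433 -0.826
outer loop
vertex 2.265 0.507 1.379
vertex 1.354 1.831 0.287
vertex 2.716 1.322 1.148
endloop
endfacet
facet normal 0.806 -0.301 0.510
outer loop
vertex 2.265 0.507 1.379
vertex 2.716 1.322 1.148
vertex 2.191 1.275 1.95
endloop
endfacet
facet normal -0.942 0.322 0.100
outer loop
vertex -0.561 2.908 -0.83
vertex -0.838 2.036 -0.634
vertex -0.569 2.608 0.057
endloop
endfacet
facet normal -0.477 0.834 0.278
outer loop
vertex -0.561 2.908 -0.83
vertex -0.569 2.608 0.057
vertex 0.147 3.122 -0.256
endloop
endfacet
facet normal -0.058 0.957 -0.285
outer loop
vertex -0.561 2.908 -0.83
vertex 0.147 3.122 -0.256
vertex 0.321 2.869 -1.14
endloop
endfacet
facet normal -0.263 0.520 -0.813
outer loop
vertex -0.561 2.908 -0.83
vertex 0.321 2.869 -1.14
vertex -0.288 2.197 -1.373
endloop
endfacet
facet normal -0.809 0.128 -0.574
outer loop
vertex -0.561 2.908 -0.83
vertex -0.288 2.197 -1.373
vertex -0.838 2.036 -0.634
endloop
endfacet
facet normal -0.067 0.586 0.808
outer loop
vertex 0.147 3.122 -0.256
vertex -0.569 2.608 0.057
vertex 0.308 2.383 0.293
endloop
endfacet
facet normal -0.819 -0.243 0.520
outer loop
vertex -0.569 2.608 0.057
vertex -0.838 2.036 -0.634
vertex -0.301 1.711 0.06
endloop
endfacet
facet normal -0.604 -0.556 -0.571
outer loop
vertex -0.838 2.036 -0.634
vertex -0.288 2.197 -1.373
vertex -0.127 1.458 -0.824
endloop
endfacet
facet normal 0.278 0.080 -0.957
outer loop
vertex -0.288 2.197 -1.373
vertex 0.321 2.869 -1.14
vertex 0.589 1.972 -1.137
endloop
endfacet
facet normal 0.610 0.785 -0.105
outer loop
vertex 0.321 2.869 -1.14
vertex 0.147 3.122 -0.256
vertex 0.858 2.544 -0.446
endloop
endfacet
facet normal 0.263 -0.520 0.813
outer loop
vertex 0.581 1.672 -0.25
vertex 0.308 2.383 0.293
vertex -0.301 1.711 0.06
endloop
endfacet
facet normal 0.058 -0.957 0.285
outer loop
vertex 0.581 1.672 -0.25
vertex -0.301 1.711 0.06
vertex -0.127 1.458 -0.824
endloop
endfacet
facet normal 0.477 -0.834 -0.278
outer loop
vertex 0.581 1.672 -0.25
vertex -0.127 1.458 -0.824
vertex 0.589 1.972 -1.137
endloop
endfacet
facet normal 0.942 -0.322 -0.100
outer loop
vertex 0.581 1.672 -0.25
vertex 0.589 1.972 -1.137
vertex 0.858 2.544 -0.446
endloop
endfacet
facet normal 0.809 -0.128 0.574
outer loop
vertex 0.581 1.672 -0.25
vertex 0.858 2.544 -0.446
vertex 0.308 2.383 0.293
endloop
endfacet
facet normal -0.278 -0.080 0.957
outer loop
vertex -0.301 1.711 0.06
vertex 0.308 2.383 0.293
vertex -0.569 2.608 0.057
endloop
endfacet
facet normal -0.610 -0.785 0.105
outer loop
vertex -0.127 1.458 -0.824
vertex -0.301 1.711 0.06
vertex -0.838 2.036 -0.634
endloop
endfacet
facet normal 0.067 -0.586 -0.808
outer loop
vertex 0.589 1.972 -1.137
vertex -0.127 1.458 -0.824
vertex -0.288 2.197 -1.373
endloop
endfacet
facet normal 0.819 0.243 -0.520
outer loop
vertex 0.858 2.544 -0.446
vertex 0.589 1.972 -1.137
vertex 0.321 2.869 -1.14
endloop
endfacet
facet normal 0.604 0.556 0.571
outer loop
vertex 0.308 2.383 0.293
vertex 0.858 2.544 -0.446
vertex 0.147 3.122 -0.256
endloop
endfacet

endsolid


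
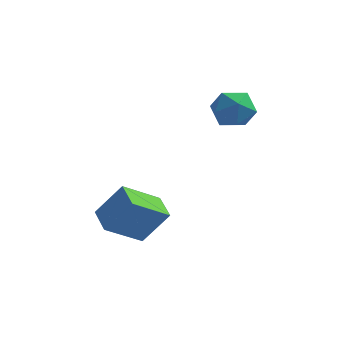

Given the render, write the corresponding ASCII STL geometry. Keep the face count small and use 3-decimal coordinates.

solid 
facet normal 0.146 -0.114 0.983
outer loop
vertex 2.688 3.639 3.829
vertex 1.664 3.133 3.923
vertex 2.597 2.503 3.711
endloop
endfacet
facet normal 0.766 -0.127 0.630
outer loop
vertex 2.688 3.639 3.829
vertex 2.597 2.503 3.711
vertex 3.276 3.099 3.006
endloop
endfacet
facet normal 0.829 0.487 0.273
outer loop
vertex 2.688 3.639 3.829
vertex 3.276 3.099 3.006
vertex 2.762 4.099 2.782
endloop
endfacet
facet normal 0.249 0.880 0.404
outer loop
vertex 2.688 3.639 3.829
vertex 2.762 4.099 2.782
vertex 1.766 4.12 3.349
endloop
endfacet
facet normal -0.174 0.508 0.843
outer loop
vertex 2.688 3.639 3.829
vertex 1.766 4.12 3.349
vertex 1.664 3.133 3.923
endloop
endfacet
facet normal 0.737 -0.658 0.154
outer loop
vertex 3.276 3.099 3.006
vertex 2.597 2.503 3.711
vertex 2.614 2.26 2.591
endloop
endfacet
facet normal -0.265 -0.636 0.725
outer loop
vertex 2.597 2.503 3.711
vertex 1.664 3.133 3.923
vertex 1.618 2.281 3.158
endloop
endfacet
facet normal -0.783 0.371 0.499
outer loop
vertex 1.664 3.133 3.923
vertex 1.766 4.12 3.349
vertex 1.104 3.281 2.934
endloop
endfacet
facet normal -0.100 0.972 -0.212
outer loop
vertex 1.766 4.12 3.349
vertex 2.762 4.099 2.782
vertex 1.783 3.877 2.229
endloop
endfacet
facet normal 0.840 0.337 -0.425
outer loop
vertex 2.762 4.099 2.782
vertex 3.276 3.099 3.006
vertex 2.716 3.247 2.017
endloop
endfacet
facet normal -0.249 -0.880 -0.404
outer loop
vertex 1.692 2.741 2.111
vertex 2.614 2.26 2.591
vertex 1.618 2.281 3.158
endloop
endfacet
facet normal -0.829 -0.487 -0.273
outer loop
vertex 1.692 2.741 2.111
vertex 1.618 2.281 3.158
vertex 1.104 3.281 2.934
endloop
endfacet
facet normal -0.766 0.127 -0.630
outer loop
vertex 1.692 2.741 2.111
vertex 1.104 3.281 2.934
vertex 1.783 3.877 2.229
endloop
endfacet
facet normal -0.146 0.114 -0.983
outer loop
vertex 1.692 2.741 2.111
vertex 1.783 3.877 2.229
vertex 2.716 3.247 2.017
endloop
endfacet
facet normal 0.174 -0.508 -0.843
outer loop
vertex 1.692 2.741 2.111
vertex 2.716 3.247 2.017
vertex 2.614 2.26 2.591
endloop
endfacet
facet normal 0.100 -0.972 0.212
outer loop
vertex 1.618 2.281 3.158
vertex 2.614 2.26 2.591
vertex 2.597 2.503 3.711
endloop
endfacet
facet normal -0.840 -0.337 0.425
outer loop
vertex 1.104 3.281 2.934
vertex 1.618 2.281 3.158
vertex 1.664 3.133 3.923
endloop
endfacet
facet normal -0.737 0.658 -0.154
outer loop
vertex 1.783 3.877 2.229
vertex 1.104 3.281 2.934
vertex 1.766 4.12 3.349
endloop
endfacet
facet normal 0.265 0.636 -0.725
outer loop
vertex 2.716 3.247 2.017
vertex 1.783 3.877 2.229
vertex 2.762 4.099 2.782
endloop
endfacet
facet normal 0.783 -0.371 -0.499
outer loop
vertex 2.614 2.26 2.591
vertex 2.716 3.247 2.017
vertex 3.276 3.099 3.006
endloop
endfacet
facet normal -0.574 0.796 0.191
outer loop
vertex -1.575 -0.932 -0.242
vertex -0.28 0.301 -1.489
vertex -2.69 -1.358 -1.822
endloop
endfacet
facet normal -0.594 -0.566 0.572
outer loop
vertex -1.88 -2.481 -2.091
vertex -1.575 -0.932 -0.242
vertex -2.69 -1.358 -1.822
endloop
endfacet
facet normal -0.574 0.796 0.191
outer loop
vertex -2.69 -1.358 -1.822
vertex -0.28 0.301 -1.489
vertex -1.395 -0.125 -3.069
endloop
endfacet
facet normal -0.563 -0.215 -0.798
outer loop
vertex -1.395 -0.125 -3.069
vertex -1.88 -2.481 -2.091
vertex -2.69 -1.358 -1.822
endloop
endfacet
facet normal 0.563 0.215 0.798
outer loop
vertex -1.575 -0.932 -0.242
vertex 0.53 -0.822 -1.758
vertex -0.28 0.301 -1.489
endloop
endfacet
facet normal -0.594 -0.566 0.572
outer loop
vertex -0.765 -2.055 -0.511
vertex -1.575 -0.932 -0.242
vertex -1.88 -2.481 -2.091
endloop
endfacet
facet normal 0.563 0.215 0.798
outer loop
vertex -0.765 -2.055 -0.511
vertex 0.53 -0.822 -1.758
vertex -1.575 -0.932 -0.242
endloop
endfacet
facet normal 0.594 0.566 -0.572
outer loop
vertex -0.28 0.301 -1.489
vertex 0.53 -0.822 -1.758
vertex -1.395 -0.125 -3.069
endloop
endfacet
facet normal -0.563 -0.215 -0.798
outer loop
vertex -0.585 -1.248 -3.338
vertex -1.88 -2.481 -2.091
vertex -1.395 -0.125 -3.069
endloop
endfacet
facet normal 0.594 0.566 -0.572
outer loop
vertex -1.395 -0.125 -3.069
vertex 0.53 -0.822 -1.758
vertex -0.585 -1.248 -3.338
endloop
endfacet
facet normal 0.574 -0.796 -0.191
outer loop
vertex -0.585 -1.248 -3.338
vertex -0.765 -2.055 -0.511
vertex -1.88 -2.481 -2.091
endloop
endfacet
facet normal 0.574 -0.796 -0.191
outer loop
vertex 0.53 -0.822 -1.758
vertex -0.765 -2.055 -0.511
vertex -0.585 -1.248 -3.338
endloop
endfacet

endsolid


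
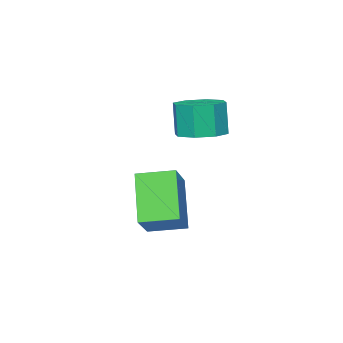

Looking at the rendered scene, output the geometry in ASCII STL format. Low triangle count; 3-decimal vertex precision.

solid 
facet normal -0.588 0.793 0.159
outer loop
vertex -1.842 2.853 -0.848
vertex -0.879 3.398 -0.007
vertex -1.036 3.753 -2.354
endloop
endfacet
facet normal -0.693 -0.392 -0.605
outer loop
vertex -0.301 2.762 -2.553
vertex -1.842 2.853 -0.848
vertex -1.036 3.753 -2.354
endloop
endfacet
facet normal -0.588 0.793 0.159
outer loop
vertex -1.036 3.753 -2.354
vertex -0.879 3.398 -0.007
vertex -0.073 4.298 -1.512
endloop
endfacet
facet normal 0.418 0.466 -0.780
outer loop
vertex -0.073 4.298 -1.512
vertex -0.301 2.762 -2.553
vertex -1.036 3.753 -2.354
endloop
endfacet
facet normal -0.417 -0.466 0.780
outer loop
vertex -1.842 2.853 -0.848
vertex -0.144 2.407 -0.206
vertex -0.879 3.398 -0.007
endloop
endfacet
facet normal -0.693 -0.392 -0.605
outer loop
vertex -1.107 1.862 -1.048
vertex -1.842 2.853 -0.848
vertex -0.301 2.762 -2.553
endloop
endfacet
facet normal -0.417 -0.467 0.780
outer loop
vertex -1.107 1.862 -1.048
vertex -0.144 2.407 -0.206
vertex -1.842 2.853 -0.848
endloop
endfacet
facet normal 0.693 0.392 0.605
outer loop
vertex -0.879 3.398 -0.007
vertex -0.144 2.407 -0.206
vertex -0.073 4.298 -1.512
endloop
endfacet
facet normal 0.417 0.467 -0.780
outer loop
vertex 0.662 3.307 -1.712
vertex -0.301 2.762 -2.553
vertex -0.073 4.298 -1.512
endloop
endfacet
facet normal 0.693 0.392 0.605
outer loop
vertex -0.073 4.298 -1.512
vertex -0.144 2.407 -0.206
vertex 0.662 3.307 -1.712
endloop
endfacet
facet normal 0.588 -0.793 -0.159
outer loop
vertex 0.662 3.307 -1.712
vertex -1.107 1.862 -1.048
vertex -0.301 2.762 -2.553
endloop
endfacet
facet normal 0.588 -0.793 -0.159
outer loop
vertex -0.144 2.407 -0.206
vertex -1.107 1.862 -1.048
vertex 0.662 3.307 -1.712
endloop
endfacet
facet normal 0.090 0.154 -0.984
outer loop
vertex -1.478 3.597 1.216
vertex -2.205 3.216 1.09
vertex -1.97 3.999 1.234
endloop
endfacet
facet normal 0.627 0.759 0.176
outer loop
vertex -1.478 3.597 1.216
vertex -1.97 3.999 1.234
vertex -1.589 3.406 2.436
endloop
endfacet
facet normal 0.627 0.759 0.176
outer loop
vertex -1.589 3.406 2.436
vertex -1.97 3.999 1.234
vertex -2.081 3.808 2.454
endloop
endfacet
facet normal -0.090 -0.154 0.984
outer loop
vertex -1.589 3.406 2.436
vertex -2.081 3.808 2.454
vertex -2.315 3.024 2.31
endloop
endfacet
facet normal 0.089 0.154 -0.984
outer loop
vertex -1.97 3.999 1.234
vertex -2.205 3.216 1.09
vertex -2.6 3.941 1.168
endloop
endfacet
facet normal -0.106 0.984 0.144
outer loop
vertex -1.97 3.999 1.234
vertex -2.6 3.941 1.168
vertex -2.081 3.808 2.454
endloop
endfacet
facet normal -0.106 0.984 0.144
outer loop
vertex -2.081 3.808 2.454
vertex -2.6 3.941 1.168
vertex -2.71 3.75 2.388
endloop
endfacet
facet normal -0.089 -0.154 0.984
outer loop
vertex -2.081 3.808 2.454
vertex -2.71 3.75 2.388
vertex -2.315 3.024 2.31
endloop
endfacet
facet normal 0.090 0.155 -0.984
outer loop
vertex -2.6 3.941 1.168
vertex -2.205 3.216 1.09
vertex -2.997 3.459 1.056
endloop
endfacet
facet normal -0.775 0.631 0.029
outer loop
vertex -2.6 3.941 1.168
vertex -2.997 3.459 1.056
vertex -2.71 3.75 2.388
endloop
endfacet
facet normal -0.774 0.632 0.029
outer loop
vertex -2.71 3.75 2.388
vertex -2.997 3.459 1.056
vertex -3.108 3.268 2.276
endloop
endfacet
facet normal -0.090 -0.155 0.984
outer loop
vertex -2.71 3.75 2.388
vertex -3.108 3.268 2.276
vertex -2.315 3.024 2.31
endloop
endfacet
facet normal 0.090 0.154 -0.984
outer loop
vertex -2.997 3.459 1.056
vertex -2.205 3.216 1.09
vertex -2.931 2.834 0.964
endloop
endfacet
facet normal -0.991 -0.089 -0.104
outer loop
vertex -2.997 3.459 1.056
vertex -2.931 2.834 0.964
vertex -3.108 3.268 2.276
endloop
endfacet
facet normal -0.991 -0.089 -0.104
outer loop
vertex -3.108 3.268 2.276
vertex -2.931 2.834 0.964
vertex -3.042 2.643 2.184
endloop
endfacet
facet normal -0.090 -0.154 0.984
outer loop
vertex -3.108 3.268 2.276
vertex -3.042 2.643 2.184
vertex -2.315 3.024 2.31
endloop
endfacet
facet normal 0.090 0.154 -0.984
outer loop
vertex -2.931 2.834 0.964
vertex -2.205 3.216 1.09
vertex -2.439 2.432 0.946
endloop
endfacet
facet normal -0.627 -0.759 -0.176
outer loop
vertex -2.931 2.834 0.964
vertex -2.439 2.432 0.946
vertex -3.042 2.643 2.184
endloop
endfacet
facet normal -0.627 -0.759 -0.176
outer loop
vertex -3.042 2.643 2.184
vertex -2.439 2.432 0.946
vertex -2.55 2.241 2.166
endloop
endfacet
facet normal -0.090 -0.154 0.984
outer loop
vertex -3.042 2.643 2.184
vertex -2.55 2.241 2.166
vertex -2.315 3.024 2.31
endloop
endfacet
facet normal 0.089 0.154 -0.984
outer loop
vertex -2.439 2.432 0.946
vertex -2.205 3.216 1.09
vertex -1.81 2.49 1.012
endloop
endfacet
facet normal 0.106 -0.984 -0.144
outer loop
vertex -2.439 2.432 0.946
vertex -1.81 2.49 1.012
vertex -2.55 2.241 2.166
endloop
endfacet
facet normal 0.106 -0.984 -0.144
outer loop
vertex -2.55 2.241 2.166
vertex -1.81 2.49 1.012
vertex -1.92 2.299 2.232
endloop
endfacet
facet normal -0.089 -0.154 0.984
outer loop
vertex -2.55 2.241 2.166
vertex -1.92 2.299 2.232
vertex -2.315 3.024 2.31
endloop
endfacet
facet normal 0.090 0.155 -0.984
outer loop
vertex -1.81 2.49 1.012
vertex -2.205 3.216 1.09
vertex -1.412 2.972 1.124
endloop
endfacet
facet normal 0.774 -0.632 -0.029
outer loop
vertex -1.81 2.49 1.012
vertex -1.412 2.972 1.124
vertex -1.92 2.299 2.232
endloop
endfacet
facet normal 0.775 -0.632 -0.028
outer loop
vertex -1.92 2.299 2.232
vertex -1.412 2.972 1.124
vertex -1.523 2.781 2.344
endloop
endfacet
facet normal -0.090 -0.155 0.984
outer loop
vertex -1.92 2.299 2.232
vertex -1.523 2.781 2.344
vertex -2.315 3.024 2.31
endloop
endfacet
facet normal 0.090 0.154 -0.984
outer loop
vertex -1.412 2.972 1.124
vertex -2.205 3.216 1.09
vertex -1.478 3.597 1.216
endloop
endfacet
facet normal 0.991 0.089 0.104
outer loop
vertex -1.412 2.972 1.124
vertex -1.478 3.597 1.216
vertex -1.523 2.781 2.344
endloop
endfacet
facet normal 0.991 0.089 0.104
outer loop
vertex -1.523 2.781 2.344
vertex -1.478 3.597 1.216
vertex -1.589 3.406 2.436
endloop
endfacet
facet normal -0.090 -0.154 0.984
outer loop
vertex -1.523 2.781 2.344
vertex -1.589 3.406 2.436
vertex -2.315 3.024 2.31
endloop
endfacet

endsolid


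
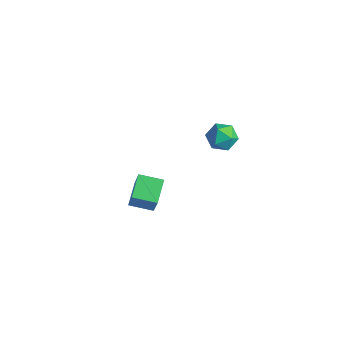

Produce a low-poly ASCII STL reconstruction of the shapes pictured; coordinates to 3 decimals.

solid 
facet normal -0.583 0.684 0.438
outer loop
vertex -1.691 -0.762 -2.245
vertex -0.762 0.206 -2.521
vertex -2.595 -0.4 -4.015
endloop
endfacet
facet normal -0.678 -0.707 0.202
outer loop
vertex -1.738 -1.406 -4.659
vertex -1.691 -0.762 -2.245
vertex -2.595 -0.4 -4.015
endloop
endfacet
facet normal -0.583 0.684 0.438
outer loop
vertex -2.595 -0.4 -4.015
vertex -0.762 0.206 -2.521
vertex -1.666 0.568 -4.291
endloop
endfacet
facet normal -0.447 0.180 -0.876
outer loop
vertex -1.666 0.568 -4.291
vertex -1.738 -1.406 -4.659
vertex -2.595 -0.4 -4.015
endloop
endfacet
facet normal 0.447 -0.180 0.876
outer loop
vertex -1.691 -0.762 -2.245
vertex 0.095 -0.8 -3.165
vertex -0.762 0.206 -2.521
endloop
endfacet
facet normal -0.678 -0.707 0.202
outer loop
vertex -0.834 -1.768 -2.889
vertex -1.691 -0.762 -2.245
vertex -1.738 -1.406 -4.659
endloop
endfacet
facet normal 0.447 -0.180 0.876
outer loop
vertex -0.834 -1.768 -2.889
vertex 0.095 -0.8 -3.165
vertex -1.691 -0.762 -2.245
endloop
endfacet
facet normal 0.678 0.707 -0.202
outer loop
vertex -0.762 0.206 -2.521
vertex 0.095 -0.8 -3.165
vertex -1.666 0.568 -4.291
endloop
endfacet
facet normal -0.447 0.180 -0.876
outer loop
vertex -0.809 -0.438 -4.935
vertex -1.738 -1.406 -4.659
vertex -1.666 0.568 -4.291
endloop
endfacet
facet normal 0.678 0.707 -0.202
outer loop
vertex -1.666 0.568 -4.291
vertex 0.095 -0.8 -3.165
vertex -0.809 -0.438 -4.935
endloop
endfacet
facet normal 0.583 -0.684 -0.438
outer loop
vertex -0.809 -0.438 -4.935
vertex -0.834 -1.768 -2.889
vertex -1.738 -1.406 -4.659
endloop
endfacet
facet normal 0.583 -0.684 -0.438
outer loop
vertex 0.095 -0.8 -3.165
vertex -0.834 -1.768 -2.889
vertex -0.809 -0.438 -4.935
endloop
endfacet
facet normal -0.347 0.224 0.911
outer loop
vertex 2.155 2.317 3.424
vertex 1.412 1.85 3.256
vertex 2.12 1.447 3.625
endloop
endfacet
facet normal 0.366 0.196 0.910
outer loop
vertex 2.155 2.317 3.424
vertex 2.12 1.447 3.625
vertex 2.857 1.79 3.255
endloop
endfacet
facet normal 0.606 0.668 0.433
outer loop
vertex 2.155 2.317 3.424
vertex 2.857 1.79 3.255
vertex 2.605 2.406 2.657
endloop
endfacet
facet normal 0.040 0.990 0.138
outer loop
vertex 2.155 2.317 3.424
vertex 2.605 2.406 2.657
vertex 1.712 2.442 2.658
endloop
endfacet
facet normal -0.548 0.716 0.434
outer loop
vertex 2.155 2.317 3.424
vertex 1.712 2.442 2.658
vertex 1.412 1.85 3.256
endloop
endfacet
facet normal 0.560 -0.457 0.691
outer loop
vertex 2.857 1.79 3.255
vertex 2.12 1.447 3.625
vertex 2.548 0.998 2.982
endloop
endfacet
facet normal -0.594 -0.409 0.693
outer loop
vertex 2.12 1.447 3.625
vertex 1.412 1.85 3.256
vertex 1.655 1.034 2.983
endloop
endfacet
facet normal -0.919 0.386 -0.079
outer loop
vertex 1.412 1.85 3.256
vertex 1.712 2.442 2.658
vertex 1.403 1.65 2.385
endloop
endfacet
facet normal 0.033 0.830 -0.557
outer loop
vertex 1.712 2.442 2.658
vertex 2.605 2.406 2.657
vertex 2.14 1.993 2.015
endloop
endfacet
facet normal 0.948 0.309 -0.081
outer loop
vertex 2.605 2.406 2.657
vertex 2.857 1.79 3.255
vertex 2.848 1.59 2.384
endloop
endfacet
facet normal -0.040 -0.990 -0.138
outer loop
vertex 2.105 1.123 2.216
vertex 2.548 0.998 2.982
vertex 1.655 1.034 2.983
endloop
endfacet
facet normal -0.606 -0.668 -0.433
outer loop
vertex 2.105 1.123 2.216
vertex 1.655 1.034 2.983
vertex 1.403 1.65 2.385
endloop
endfacet
facet normal -0.366 -0.196 -0.910
outer loop
vertex 2.105 1.123 2.216
vertex 1.403 1.65 2.385
vertex 2.14 1.993 2.015
endloop
endfacet
facet normal 0.347 -0.224 -0.911
outer loop
vertex 2.105 1.123 2.216
vertex 2.14 1.993 2.015
vertex 2.848 1.59 2.384
endloop
endfacet
facet normal 0.548 -0.716 -0.434
outer loop
vertex 2.105 1.123 2.216
vertex 2.848 1.59 2.384
vertex 2.548 0.998 2.982
endloop
endfacet
facet normal -0.033 -0.830 0.557
outer loop
vertex 1.655 1.034 2.983
vertex 2.548 0.998 2.982
vertex 2.12 1.447 3.625
endloop
endfacet
facet normal -0.948 -0.309 0.081
outer loop
vertex 1.403 1.65 2.385
vertex 1.655 1.034 2.983
vertex 1.412 1.85 3.256
endloop
endfacet
facet normal -0.560 0.457 -0.691
outer loop
vertex 2.14 1.993 2.015
vertex 1.403 1.65 2.385
vertex 1.712 2.442 2.658
endloop
endfacet
facet normal 0.594 0.409 -0.693
outer loop
vertex 2.848 1.59 2.384
vertex 2.14 1.993 2.015
vertex 2.605 2.406 2.657
endloop
endfacet
facet normal 0.919 -0.386 0.079
outer loop
vertex 2.548 0.998 2.982
vertex 2.848 1.59 2.384
vertex 2.857 1.79 3.255
endloop
endfacet

endsolid


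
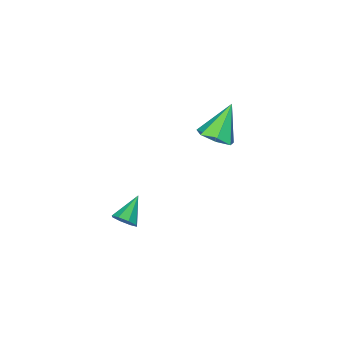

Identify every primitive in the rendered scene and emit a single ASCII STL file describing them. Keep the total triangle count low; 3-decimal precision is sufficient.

solid 
facet normal 0.609 0.145 -0.780
outer loop
vertex -2.17 -0.767 2.337
vertex -2.658 -1.371 1.844
vertex -2.778 -0.461 1.919
endloop
endfacet
facet normal -0.034 0.782 0.622
outer loop
vertex -2.17 -0.767 2.337
vertex -2.778 -0.461 1.919
vertex -3.842 -1.649 3.356
endloop
endfacet
facet normal 0.610 0.145 -0.779
outer loop
vertex -2.778 -0.461 1.919
vertex -2.658 -1.371 1.844
vertex -3.295 -0.841 1.444
endloop
endfacet
facet normal -0.659 0.741 0.125
outer loop
vertex -2.778 -0.461 1.919
vertex -3.295 -0.841 1.444
vertex -3.842 -1.649 3.356
endloop
endfacet
facet normal 0.610 0.145 -0.779
outer loop
vertex -3.295 -0.841 1.444
vertex -2.658 -1.371 1.844
vertex -3.333 -1.619 1.27
endloop
endfacet
facet normal -0.967 0.100 -0.235
outer loop
vertex -3.295 -0.841 1.444
vertex -3.333 -1.619 1.27
vertex -3.842 -1.649 3.356
endloop
endfacet
facet normal 0.610 0.144 -0.779
outer loop
vertex -3.333 -1.619 1.27
vertex -2.658 -1.371 1.844
vertex -2.863 -2.21 1.529
endloop
endfacet
facet normal -0.727 -0.660 -0.187
outer loop
vertex -3.333 -1.619 1.27
vertex -2.863 -2.21 1.529
vertex -3.842 -1.649 3.356
endloop
endfacet
facet normal 0.610 0.144 -0.779
outer loop
vertex -2.863 -2.21 1.529
vertex -2.658 -1.371 1.844
vertex -2.239 -2.169 2.025
endloop
endfacet
facet normal -0.121 -0.965 0.232
outer loop
vertex -2.863 -2.21 1.529
vertex -2.239 -2.169 2.025
vertex -3.842 -1.649 3.356
endloop
endfacet
facet normal 0.610 0.144 -0.779
outer loop
vertex -2.239 -2.169 2.025
vertex -2.658 -1.371 1.844
vertex -1.931 -1.527 2.385
endloop
endfacet
facet normal 0.396 -0.586 0.706
outer loop
vertex -2.239 -2.169 2.025
vertex -1.931 -1.527 2.385
vertex -3.842 -1.649 3.356
endloop
endfacet
facet normal 0.610 0.143 -0.779
outer loop
vertex -1.931 -1.527 2.385
vertex -2.658 -1.371 1.844
vertex -2.17 -0.767 2.337
endloop
endfacet
facet normal 0.435 0.192 0.880
outer loop
vertex -1.931 -1.527 2.385
vertex -2.17 -0.767 2.337
vertex -3.842 -1.649 3.356
endloop
endfacet
facet normal 0.807 0.341 -0.482
outer loop
vertex 3.484 -0.491 0.859
vertex 3.163 -0.498 0.317
vertex 3.257 -0.074 0.774
endloop
endfacet
facet normal 0.025 0.213 0.977
outer loop
vertex 3.484 -0.491 0.859
vertex 3.257 -0.074 0.774
vertex 2.017 -0.982 1.003
endloop
endfacet
facet normal 0.807 0.341 -0.482
outer loop
vertex 3.257 -0.074 0.774
vertex 3.163 -0.498 0.317
vertex 2.975 0.094 0.421
endloop
endfacet
facet normal -0.381 0.679 0.628
outer loop
vertex 3.257 -0.074 0.774
vertex 2.975 0.094 0.421
vertex 2.017 -0.982 1.003
endloop
endfacet
facet normal 0.807 0.341 -0.482
outer loop
vertex 2.975 0.094 0.421
vertex 3.163 -0.498 0.317
vertex 2.803 -0.084 0.007
endloop
endfacet
facet normal -0.741 0.671 0.020
outer loop
vertex 2.975 0.094 0.421
vertex 2.803 -0.084 0.007
vertex 2.017 -0.982 1.003
endloop
endfacet
facet normal 0.807 0.341 -0.482
outer loop
vertex 2.803 -0.084 0.007
vertex 3.163 -0.498 0.317
vertex 2.842 -0.505 -0.225
endloop
endfacet
facet normal -0.848 0.194 -0.494
outer loop
vertex 2.803 -0.084 0.007
vertex 2.842 -0.505 -0.225
vertex 2.017 -0.982 1.003
endloop
endfacet
facet normal 0.807 0.340 -0.482
outer loop
vertex 2.842 -0.505 -0.225
vertex 3.163 -0.498 0.317
vertex 3.069 -0.922 -0.139
endloop
endfacet
facet normal -0.636 -0.472 -0.611
outer loop
vertex 2.842 -0.505 -0.225
vertex 3.069 -0.922 -0.139
vertex 2.017 -0.982 1.003
endloop
endfacet
facet normal 0.807 0.340 -0.483
outer loop
vertex 3.069 -0.922 -0.139
vertex 3.163 -0.498 0.317
vertex 3.351 -1.09 0.214
endloop
endfacet
facet normal -0.231 -0.937 -0.262
outer loop
vertex 3.069 -0.922 -0.139
vertex 3.351 -1.09 0.214
vertex 2.017 -0.982 1.003
endloop
endfacet
facet normal 0.808 0.340 -0.482
outer loop
vertex 3.351 -1.09 0.214
vertex 3.163 -0.498 0.317
vertex 3.523 -0.912 0.628
endloop
endfacet
facet normal 0.129 -0.929 0.346
outer loop
vertex 3.351 -1.09 0.214
vertex 3.523 -0.912 0.628
vertex 2.017 -0.982 1.003
endloop
endfacet
facet normal 0.807 0.340 -0.483
outer loop
vertex 3.523 -0.912 0.628
vertex 3.163 -0.498 0.317
vertex 3.484 -0.491 0.859
endloop
endfacet
facet normal 0.235 -0.451 0.861
outer loop
vertex 3.523 -0.912 0.628
vertex 3.484 -0.491 0.859
vertex 2.017 -0.982 1.003
endloop
endfacet

endsolid


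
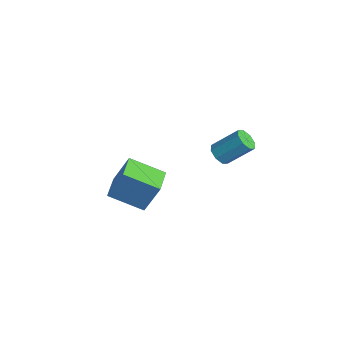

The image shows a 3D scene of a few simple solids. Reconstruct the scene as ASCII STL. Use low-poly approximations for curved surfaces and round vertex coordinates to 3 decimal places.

solid 
facet normal -0.787 0.616 -0.029
outer loop
vertex -4.627 -0.825 -0.313
vertex -3.544 0.522 -1.103
vertex -5.054 -1.447 -1.958
endloop
endfacet
facet normal -0.570 -0.709 0.416
outer loop
vertex -3.936 -2.322 -1.917
vertex -4.627 -0.825 -0.313
vertex -5.054 -1.447 -1.958
endloop
endfacet
facet normal -0.787 0.616 -0.029
outer loop
vertex -5.054 -1.447 -1.958
vertex -3.544 0.522 -1.103
vertex -3.971 -0.101 -2.748
endloop
endfacet
facet normal -0.236 -0.344 -0.909
outer loop
vertex -3.971 -0.101 -2.748
vertex -3.936 -2.322 -1.917
vertex -5.054 -1.447 -1.958
endloop
endfacet
facet normal 0.236 0.344 0.909
outer loop
vertex -4.627 -0.825 -0.313
vertex -2.426 -0.353 -1.062
vertex -3.544 0.522 -1.103
endloop
endfacet
facet normal -0.569 -0.709 0.416
outer loop
vertex -3.509 -1.699 -0.272
vertex -4.627 -0.825 -0.313
vertex -3.936 -2.322 -1.917
endloop
endfacet
facet normal 0.236 0.344 0.909
outer loop
vertex -3.509 -1.699 -0.272
vertex -2.426 -0.353 -1.062
vertex -4.627 -0.825 -0.313
endloop
endfacet
facet normal 0.570 0.709 -0.416
outer loop
vertex -3.544 0.522 -1.103
vertex -2.426 -0.353 -1.062
vertex -3.971 -0.101 -2.748
endloop
endfacet
facet normal -0.235 -0.344 -0.909
outer loop
vertex -2.853 -0.975 -2.707
vertex -3.936 -2.322 -1.917
vertex -3.971 -0.101 -2.748
endloop
endfacet
facet normal 0.570 0.709 -0.416
outer loop
vertex -3.971 -0.101 -2.748
vertex -2.426 -0.353 -1.062
vertex -2.853 -0.975 -2.707
endloop
endfacet
facet normal 0.787 -0.616 0.029
outer loop
vertex -2.853 -0.975 -2.707
vertex -3.509 -1.699 -0.272
vertex -3.936 -2.322 -1.917
endloop
endfacet
facet normal 0.787 -0.616 0.029
outer loop
vertex -2.426 -0.353 -1.062
vertex -3.509 -1.699 -0.272
vertex -2.853 -0.975 -2.707
endloop
endfacet
facet normal -0.351 -0.659 -0.665
outer loop
vertex 1.018 1.168 2.909
vertex 0.615 0.977 3.311
vertex 0.623 1.401 2.887
endloop
endfacet
facet normal 0.369 0.556 -0.745
outer loop
vertex 1.018 1.168 2.909
vertex 0.623 1.401 2.887
vertex 1.567 2.195 3.947
endloop
endfacet
facet normal 0.369 0.556 -0.745
outer loop
vertex 1.567 2.195 3.947
vertex 0.623 1.401 2.887
vertex 1.172 2.428 3.925
endloop
endfacet
facet normal 0.351 0.658 0.666
outer loop
vertex 1.567 2.195 3.947
vertex 1.172 2.428 3.925
vertex 1.165 2.003 4.349
endloop
endfacet
facet normal -0.352 -0.659 -0.665
outer loop
vertex 0.623 1.401 2.887
vertex 0.615 0.977 3.311
vertex 0.224 1.386 3.113
endloop
endfacet
facet normal -0.346 0.752 -0.561
outer loop
vertex 0.623 1.401 2.887
vertex 0.224 1.386 3.113
vertex 1.172 2.428 3.925
endloop
endfacet
facet normal -0.347 0.752 -0.560
outer loop
vertex 1.172 2.428 3.925
vertex 0.224 1.386 3.113
vertex 0.773 2.413 4.152
endloop
endfacet
facet normal 0.354 0.658 0.665
outer loop
vertex 1.172 2.428 3.925
vertex 0.773 2.413 4.152
vertex 1.165 2.003 4.349
endloop
endfacet
facet normal -0.352 -0.658 -0.666
outer loop
vertex 0.224 1.386 3.113
vertex 0.615 0.977 3.311
vertex 0.054 1.131 3.455
endloop
endfacet
facet normal -0.860 0.508 -0.048
outer loop
vertex 0.224 1.386 3.113
vertex 0.054 1.131 3.455
vertex 0.773 2.413 4.152
endloop
endfacet
facet normal -0.860 0.508 -0.047
outer loop
vertex 0.773 2.413 4.152
vertex 0.054 1.131 3.455
vertex 0.603 2.157 4.494
endloop
endfacet
facet normal 0.352 0.657 0.667
outer loop
vertex 0.773 2.413 4.152
vertex 0.603 2.157 4.494
vertex 1.165 2.003 4.349
endloop
endfacet
facet normal -0.352 -0.658 -0.666
outer loop
vertex 0.054 1.131 3.455
vertex 0.615 0.977 3.311
vertex 0.213 0.785 3.713
endloop
endfacet
facet normal -0.870 -0.033 0.492
outer loop
vertex 0.054 1.131 3.455
vertex 0.213 0.785 3.713
vertex 0.603 2.157 4.494
endloop
endfacet
facet normal -0.869 -0.033 0.493
outer loop
vertex 0.603 2.157 4.494
vertex 0.213 0.785 3.713
vertex 0.762 1.812 4.751
endloop
endfacet
facet normal 0.352 0.658 0.666
outer loop
vertex 0.603 2.157 4.494
vertex 0.762 1.812 4.751
vertex 1.165 2.003 4.349
endloop
endfacet
facet normal -0.351 -0.658 -0.666
outer loop
vertex 0.213 0.785 3.713
vertex 0.615 0.977 3.311
vertex 0.608 0.552 3.735
endloop
endfacet
facet normal -0.369 -0.556 0.745
outer loop
vertex 0.213 0.785 3.713
vertex 0.608 0.552 3.735
vertex 0.762 1.812 4.751
endloop
endfacet
facet normal -0.369 -0.556 0.745
outer loop
vertex 0.762 1.812 4.751
vertex 0.608 0.552 3.735
vertex 1.157 1.579 4.773
endloop
endfacet
facet normal 0.351 0.659 0.665
outer loop
vertex 0.762 1.812 4.751
vertex 1.157 1.579 4.773
vertex 1.165 2.003 4.349
endloop
endfacet
facet normal -0.354 -0.658 -0.665
outer loop
vertex 0.608 0.552 3.735
vertex 0.615 0.977 3.311
vertex 1.007 0.567 3.508
endloop
endfacet
facet normal 0.347 -0.752 0.560
outer loop
vertex 0.608 0.552 3.735
vertex 1.007 0.567 3.508
vertex 1.157 1.579 4.773
endloop
endfacet
facet normal 0.346 -0.752 0.561
outer loop
vertex 1.157 1.579 4.773
vertex 1.007 0.567 3.508
vertex 1.556 1.594 4.547
endloop
endfacet
facet normal 0.352 0.659 0.665
outer loop
vertex 1.157 1.579 4.773
vertex 1.556 1.594 4.547
vertex 1.165 2.003 4.349
endloop
endfacet
facet normal -0.352 -0.657 -0.667
outer loop
vertex 1.007 0.567 3.508
vertex 0.615 0.977 3.311
vertex 1.177 0.823 3.166
endloop
endfacet
facet normal 0.860 -0.508 0.047
outer loop
vertex 1.007 0.567 3.508
vertex 1.177 0.823 3.166
vertex 1.556 1.594 4.547
endloop
endfacet
facet normal 0.860 -0.509 0.048
outer loop
vertex 1.556 1.594 4.547
vertex 1.177 0.823 3.166
vertex 1.726 1.849 4.205
endloop
endfacet
facet normal 0.352 0.658 0.666
outer loop
vertex 1.556 1.594 4.547
vertex 1.726 1.849 4.205
vertex 1.165 2.003 4.349
endloop
endfacet
facet normal -0.352 -0.658 -0.666
outer loop
vertex 1.177 0.823 3.166
vertex 0.615 0.977 3.311
vertex 1.018 1.168 2.909
endloop
endfacet
facet normal 0.870 0.034 -0.493
outer loop
vertex 1.177 0.823 3.166
vertex 1.018 1.168 2.909
vertex 1.726 1.849 4.205
endloop
endfacet
facet normal 0.870 0.033 -0.492
outer loop
vertex 1.726 1.849 4.205
vertex 1.018 1.168 2.909
vertex 1.567 2.195 3.947
endloop
endfacet
facet normal 0.352 0.658 0.666
outer loop
vertex 1.726 1.849 4.205
vertex 1.567 2.195 3.947
vertex 1.165 2.003 4.349
endloop
endfacet

endsolid
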